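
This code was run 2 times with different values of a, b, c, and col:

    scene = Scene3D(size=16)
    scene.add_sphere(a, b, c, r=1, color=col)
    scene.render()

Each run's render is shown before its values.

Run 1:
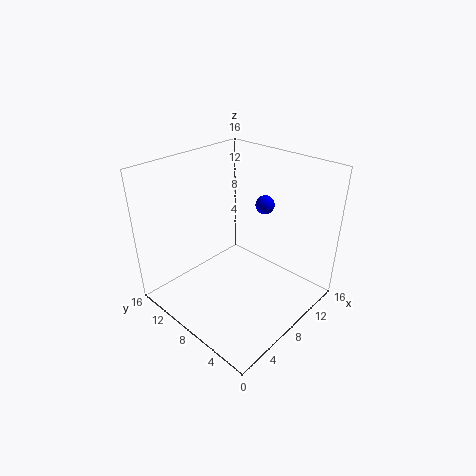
a = 10
b = 6
c = 12
col = 'blue'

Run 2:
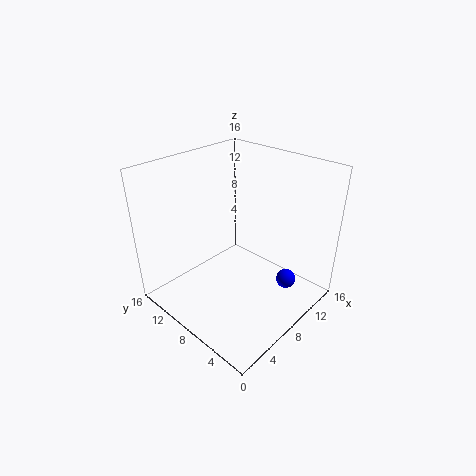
a = 9
b = 2
c = 5
col = 'blue'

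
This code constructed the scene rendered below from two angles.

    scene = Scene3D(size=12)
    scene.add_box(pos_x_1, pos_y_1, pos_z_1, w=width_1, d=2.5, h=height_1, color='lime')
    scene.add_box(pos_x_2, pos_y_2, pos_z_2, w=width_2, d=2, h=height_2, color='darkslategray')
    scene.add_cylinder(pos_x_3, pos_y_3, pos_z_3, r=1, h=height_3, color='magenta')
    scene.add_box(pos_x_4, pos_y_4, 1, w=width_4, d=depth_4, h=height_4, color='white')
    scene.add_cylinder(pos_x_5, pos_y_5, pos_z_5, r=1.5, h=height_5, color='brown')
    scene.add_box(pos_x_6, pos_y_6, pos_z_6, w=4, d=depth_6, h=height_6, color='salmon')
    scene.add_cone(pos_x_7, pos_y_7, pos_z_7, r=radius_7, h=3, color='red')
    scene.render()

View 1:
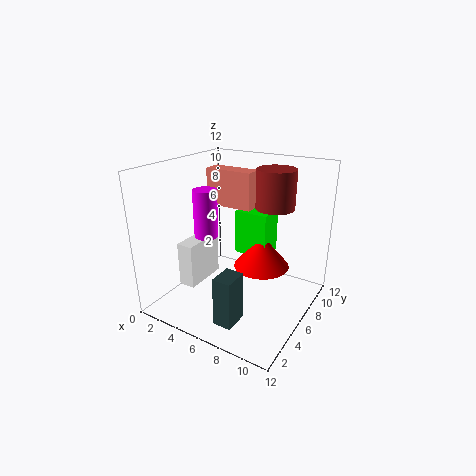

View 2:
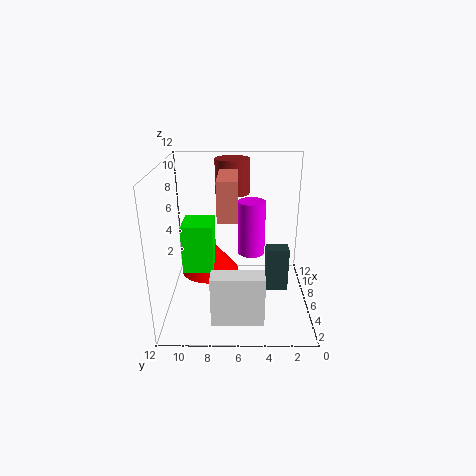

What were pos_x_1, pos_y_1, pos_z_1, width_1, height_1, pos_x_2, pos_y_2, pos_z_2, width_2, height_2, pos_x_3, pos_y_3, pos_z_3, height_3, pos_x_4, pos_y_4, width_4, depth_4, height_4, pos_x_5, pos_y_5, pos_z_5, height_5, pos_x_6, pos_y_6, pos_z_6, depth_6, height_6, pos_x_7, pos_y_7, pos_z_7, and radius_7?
pos_x_1 = 4.5
pos_y_1 = 8
pos_z_1 = 3.5
width_1 = 3
height_1 = 4
pos_x_2 = 6.5
pos_y_2 = 1.5
pos_z_2 = 0.5
width_2 = 1.5
height_2 = 4
pos_x_3 = 3.5
pos_y_3 = 5
pos_z_3 = 6
height_3 = 4
pos_x_4 = 1
pos_y_4 = 4
width_4 = 1.5
depth_4 = 4
height_4 = 4
pos_x_5 = 9
pos_y_5 = 6.5
pos_z_5 = 9
height_5 = 3
pos_x_6 = 3
pos_y_6 = 6
pos_z_6 = 8.5
depth_6 = 1.5
height_6 = 3
pos_x_7 = 7
pos_y_7 = 8.5
pos_z_7 = 2.5
radius_7 = 2.5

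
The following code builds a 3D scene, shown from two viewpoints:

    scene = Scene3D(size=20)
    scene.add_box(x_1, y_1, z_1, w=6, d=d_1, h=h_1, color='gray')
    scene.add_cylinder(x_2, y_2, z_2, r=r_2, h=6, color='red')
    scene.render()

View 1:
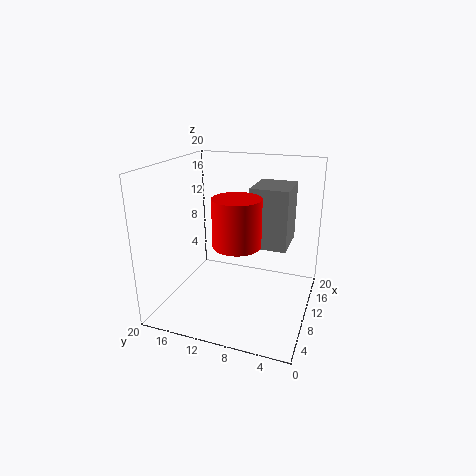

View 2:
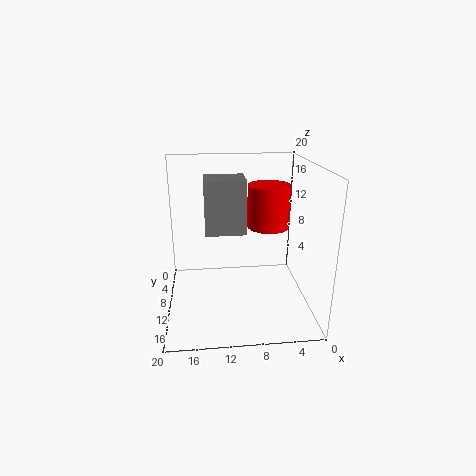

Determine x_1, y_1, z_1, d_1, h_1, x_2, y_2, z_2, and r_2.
x_1 = 8.5; y_1 = 3; z_1 = 9.5; d_1 = 5; h_1 = 8; x_2 = 5.5; y_2 = 8.5; z_2 = 11; r_2 = 3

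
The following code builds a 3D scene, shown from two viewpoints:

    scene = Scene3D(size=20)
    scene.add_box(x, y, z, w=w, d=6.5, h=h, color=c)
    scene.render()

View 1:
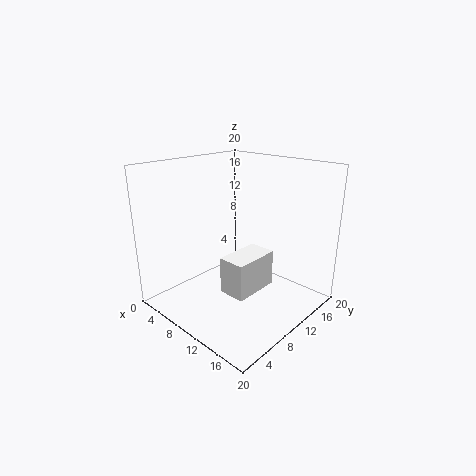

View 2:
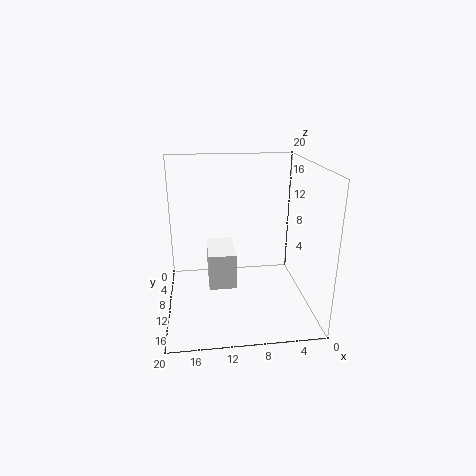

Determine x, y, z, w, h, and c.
x = 10.5, y = 6, z = 3.5, w = 3.75, h = 5, c = 'white'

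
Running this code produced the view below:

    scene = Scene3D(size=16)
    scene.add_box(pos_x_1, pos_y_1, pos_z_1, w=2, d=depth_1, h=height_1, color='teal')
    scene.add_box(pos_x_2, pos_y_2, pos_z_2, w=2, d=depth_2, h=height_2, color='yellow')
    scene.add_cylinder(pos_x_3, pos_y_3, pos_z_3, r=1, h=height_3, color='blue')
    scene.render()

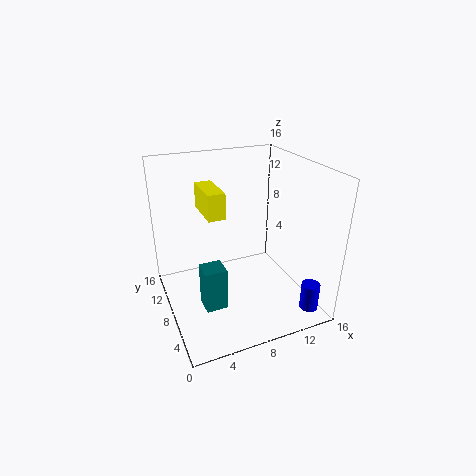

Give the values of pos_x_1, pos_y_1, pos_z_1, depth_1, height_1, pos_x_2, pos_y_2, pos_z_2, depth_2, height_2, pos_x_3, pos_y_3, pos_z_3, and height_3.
pos_x_1 = 2; pos_y_1 = 1; pos_z_1 = 5; depth_1 = 2; height_1 = 4; pos_x_2 = 5; pos_y_2 = 9; pos_z_2 = 10; depth_2 = 5; height_2 = 3; pos_x_3 = 14; pos_y_3 = 2; pos_z_3 = 1; height_3 = 3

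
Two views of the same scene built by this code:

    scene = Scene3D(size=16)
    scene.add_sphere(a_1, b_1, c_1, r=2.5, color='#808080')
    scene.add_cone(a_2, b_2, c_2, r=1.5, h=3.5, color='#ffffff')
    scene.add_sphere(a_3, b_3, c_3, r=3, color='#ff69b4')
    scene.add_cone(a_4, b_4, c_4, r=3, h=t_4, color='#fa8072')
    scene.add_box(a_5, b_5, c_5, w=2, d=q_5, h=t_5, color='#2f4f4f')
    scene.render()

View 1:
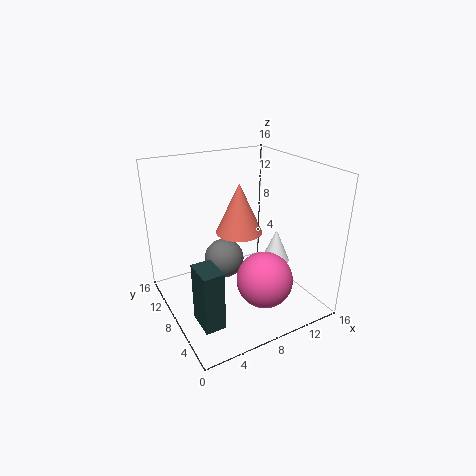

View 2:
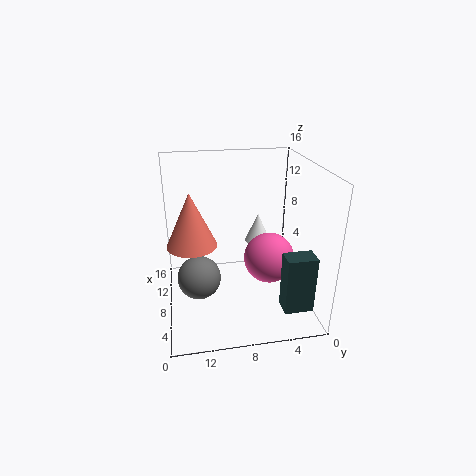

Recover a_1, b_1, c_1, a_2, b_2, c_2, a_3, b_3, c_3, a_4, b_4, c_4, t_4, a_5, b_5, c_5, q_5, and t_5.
a_1 = 8.5; b_1 = 12.5; c_1 = 3; a_2 = 11; b_2 = 5; c_2 = 6; a_3 = 9; b_3 = 4; c_3 = 4.5; a_4 = 11; b_4 = 13; c_4 = 6; t_4 = 6.5; a_5 = 1; b_5 = 1.5; c_5 = 2.5; q_5 = 3; t_5 = 6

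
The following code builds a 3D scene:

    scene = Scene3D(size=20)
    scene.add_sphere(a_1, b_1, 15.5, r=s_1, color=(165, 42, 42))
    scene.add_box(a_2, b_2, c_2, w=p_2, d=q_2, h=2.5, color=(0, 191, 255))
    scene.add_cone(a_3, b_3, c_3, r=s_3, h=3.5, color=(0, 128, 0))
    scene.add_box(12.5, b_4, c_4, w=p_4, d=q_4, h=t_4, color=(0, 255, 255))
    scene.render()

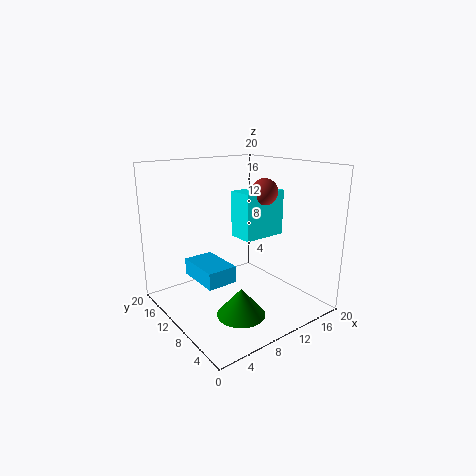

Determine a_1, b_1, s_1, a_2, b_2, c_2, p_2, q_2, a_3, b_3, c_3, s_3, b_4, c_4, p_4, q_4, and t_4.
a_1 = 16
b_1 = 11.5
s_1 = 2
a_2 = 5.5
b_2 = 10.5
c_2 = 3
p_2 = 4.5
q_2 = 7
a_3 = 6
b_3 = 4
c_3 = 2.5
s_3 = 3
b_4 = 11
c_4 = 8.5
p_4 = 7
q_4 = 4
t_4 = 7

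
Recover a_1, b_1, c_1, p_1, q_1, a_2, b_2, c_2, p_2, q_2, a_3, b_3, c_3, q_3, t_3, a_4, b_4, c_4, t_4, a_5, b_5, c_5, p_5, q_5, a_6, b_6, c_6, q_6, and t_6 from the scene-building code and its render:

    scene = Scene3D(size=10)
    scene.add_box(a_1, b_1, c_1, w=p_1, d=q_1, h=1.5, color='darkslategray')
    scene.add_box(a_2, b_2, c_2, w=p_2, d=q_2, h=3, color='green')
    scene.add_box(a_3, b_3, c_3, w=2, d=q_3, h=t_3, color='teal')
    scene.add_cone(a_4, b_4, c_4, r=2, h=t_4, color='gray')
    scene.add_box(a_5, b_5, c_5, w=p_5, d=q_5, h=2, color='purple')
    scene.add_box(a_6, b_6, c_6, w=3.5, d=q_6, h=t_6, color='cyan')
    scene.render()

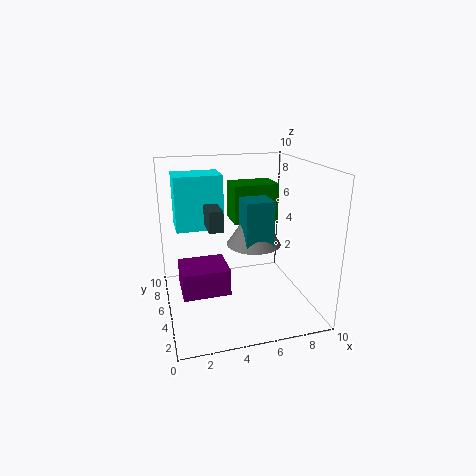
a_1 = 3, b_1 = 5, c_1 = 5.5, p_1 = 1, q_1 = 2.5, a_2 = 5.5, b_2 = 7.5, c_2 = 5, p_2 = 3.5, q_2 = 2.5, a_3 = 5.5, b_3 = 4.5, c_3 = 4, q_3 = 2, t_3 = 3.5, a_4 = 6.5, b_4 = 6, c_4 = 4, t_4 = 3, a_5 = 1, b_5 = 5, c_5 = 0.5, p_5 = 3.5, q_5 = 3, a_6 = 1, b_6 = 7, c_6 = 5, q_6 = 2.5, t_6 = 4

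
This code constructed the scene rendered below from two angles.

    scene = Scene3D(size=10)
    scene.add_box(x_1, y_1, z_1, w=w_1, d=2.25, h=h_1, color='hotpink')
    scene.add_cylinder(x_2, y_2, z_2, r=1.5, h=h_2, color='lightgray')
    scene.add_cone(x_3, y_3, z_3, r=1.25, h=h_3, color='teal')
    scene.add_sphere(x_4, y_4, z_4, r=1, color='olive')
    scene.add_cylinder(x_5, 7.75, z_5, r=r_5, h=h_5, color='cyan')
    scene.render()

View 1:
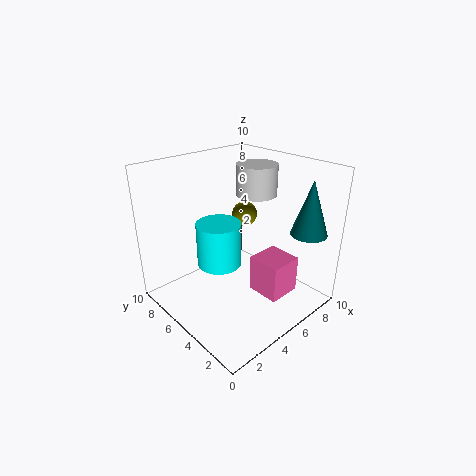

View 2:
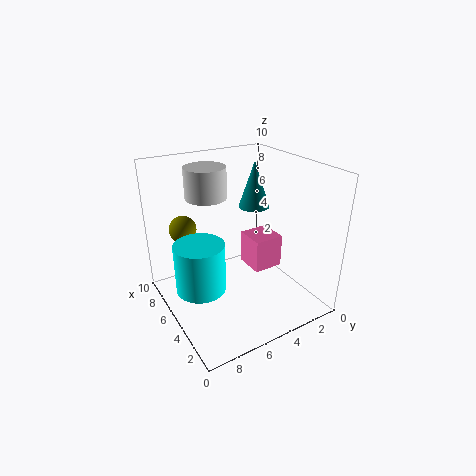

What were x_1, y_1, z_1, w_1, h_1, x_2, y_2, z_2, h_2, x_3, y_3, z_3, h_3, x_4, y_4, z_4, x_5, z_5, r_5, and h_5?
x_1 = 4.75; y_1 = 1.25; z_1 = 1.75; w_1 = 2.25; h_1 = 2.5; x_2 = 7.75; y_2 = 6; z_2 = 7.25; h_2 = 2.25; x_3 = 8.25; y_3 = 1.5; z_3 = 5.5; h_3 = 3.75; x_4 = 8.25; y_4 = 7.75; z_4 = 5; x_5 = 5.5; z_5 = 1.5; r_5 = 1.75; h_5 = 3.5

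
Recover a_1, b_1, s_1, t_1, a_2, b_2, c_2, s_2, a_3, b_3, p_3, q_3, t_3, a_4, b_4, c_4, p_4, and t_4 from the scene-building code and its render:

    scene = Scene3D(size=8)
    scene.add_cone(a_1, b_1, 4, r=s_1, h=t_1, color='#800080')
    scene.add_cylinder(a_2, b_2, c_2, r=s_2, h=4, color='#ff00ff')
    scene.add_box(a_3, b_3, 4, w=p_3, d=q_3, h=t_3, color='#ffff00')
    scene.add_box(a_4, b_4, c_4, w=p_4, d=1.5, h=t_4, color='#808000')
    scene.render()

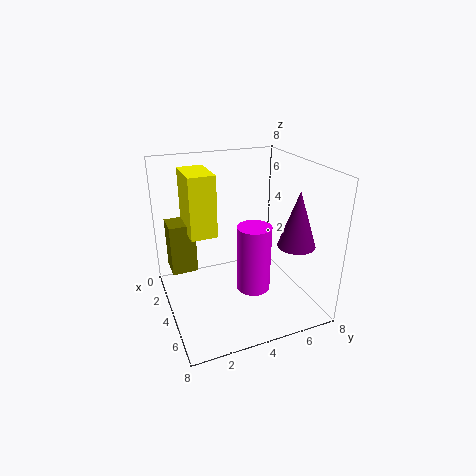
a_1 = 6; b_1 = 6.5; s_1 = 1; t_1 = 3; a_2 = 4; b_2 = 5; c_2 = 0.5; s_2 = 1; a_3 = 1; b_3 = 1.5; p_3 = 2.5; q_3 = 1.5; t_3 = 3.5; a_4 = 1; b_4 = 0.5; c_4 = 1.5; p_4 = 1.5; t_4 = 3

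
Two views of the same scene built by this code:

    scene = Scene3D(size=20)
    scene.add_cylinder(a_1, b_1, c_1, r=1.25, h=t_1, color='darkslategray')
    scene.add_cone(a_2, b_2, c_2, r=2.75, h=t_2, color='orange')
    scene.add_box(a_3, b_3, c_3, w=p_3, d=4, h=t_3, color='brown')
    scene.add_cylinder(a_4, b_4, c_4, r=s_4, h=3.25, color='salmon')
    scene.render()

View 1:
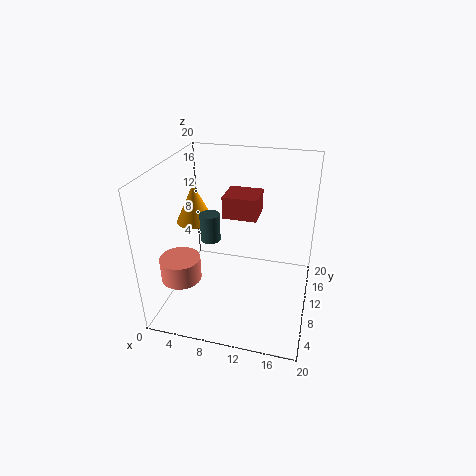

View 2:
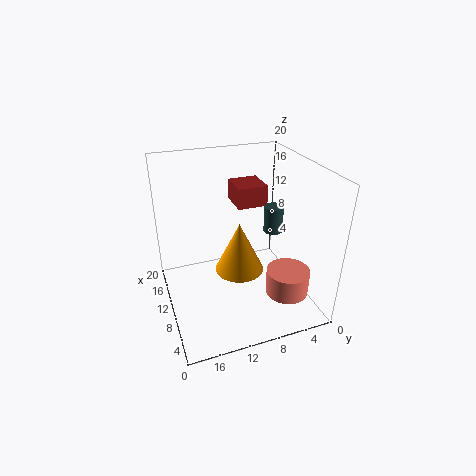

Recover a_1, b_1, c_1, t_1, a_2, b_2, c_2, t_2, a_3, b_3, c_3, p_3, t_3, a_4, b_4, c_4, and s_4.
a_1 = 7.5
b_1 = 6
c_1 = 11.75
t_1 = 3.5
a_2 = 2.75
b_2 = 12.5
c_2 = 10.5
t_2 = 5.75
a_3 = 9
b_3 = 6.25
c_3 = 14.75
p_3 = 4.25
t_3 = 2.75
a_4 = 3
b_4 = 5.75
c_4 = 5
s_4 = 2.75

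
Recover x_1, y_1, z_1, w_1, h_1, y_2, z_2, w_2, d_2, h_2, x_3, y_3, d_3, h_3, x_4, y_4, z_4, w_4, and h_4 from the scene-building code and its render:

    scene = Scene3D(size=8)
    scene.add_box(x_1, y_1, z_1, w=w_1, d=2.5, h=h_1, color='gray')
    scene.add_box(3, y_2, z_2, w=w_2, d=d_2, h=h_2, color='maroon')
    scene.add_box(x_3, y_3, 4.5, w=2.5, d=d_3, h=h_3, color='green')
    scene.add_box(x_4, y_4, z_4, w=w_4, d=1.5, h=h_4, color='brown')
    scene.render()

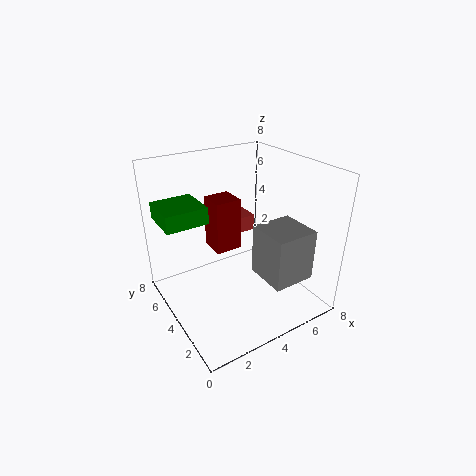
x_1 = 5, y_1 = 1.5, z_1 = 1.5, w_1 = 2.5, h_1 = 3, y_2 = 4.5, z_2 = 3, w_2 = 1.5, d_2 = 1.5, h_2 = 3, x_3 = 0.5, y_3 = 5.5, d_3 = 2.5, h_3 = 1, x_4 = 5.5, y_4 = 6, z_4 = 3, w_4 = 1, h_4 = 1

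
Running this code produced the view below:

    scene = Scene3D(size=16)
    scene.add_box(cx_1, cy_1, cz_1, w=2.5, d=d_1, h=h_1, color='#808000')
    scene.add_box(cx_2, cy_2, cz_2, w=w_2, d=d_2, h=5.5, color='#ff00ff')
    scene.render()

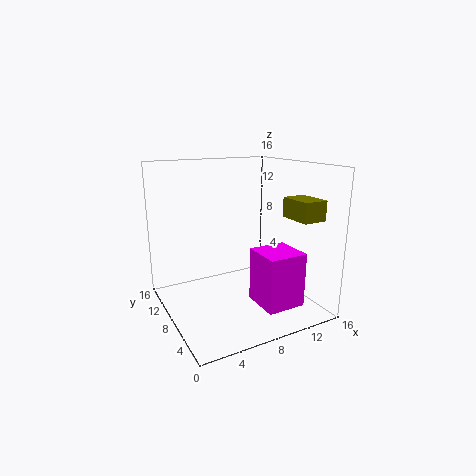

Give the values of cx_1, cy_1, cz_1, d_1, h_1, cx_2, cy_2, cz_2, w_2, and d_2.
cx_1 = 11
cy_1 = 0.5
cz_1 = 11
d_1 = 3.5
h_1 = 2
cx_2 = 7.5
cy_2 = 0.5
cz_2 = 2.5
w_2 = 4
d_2 = 4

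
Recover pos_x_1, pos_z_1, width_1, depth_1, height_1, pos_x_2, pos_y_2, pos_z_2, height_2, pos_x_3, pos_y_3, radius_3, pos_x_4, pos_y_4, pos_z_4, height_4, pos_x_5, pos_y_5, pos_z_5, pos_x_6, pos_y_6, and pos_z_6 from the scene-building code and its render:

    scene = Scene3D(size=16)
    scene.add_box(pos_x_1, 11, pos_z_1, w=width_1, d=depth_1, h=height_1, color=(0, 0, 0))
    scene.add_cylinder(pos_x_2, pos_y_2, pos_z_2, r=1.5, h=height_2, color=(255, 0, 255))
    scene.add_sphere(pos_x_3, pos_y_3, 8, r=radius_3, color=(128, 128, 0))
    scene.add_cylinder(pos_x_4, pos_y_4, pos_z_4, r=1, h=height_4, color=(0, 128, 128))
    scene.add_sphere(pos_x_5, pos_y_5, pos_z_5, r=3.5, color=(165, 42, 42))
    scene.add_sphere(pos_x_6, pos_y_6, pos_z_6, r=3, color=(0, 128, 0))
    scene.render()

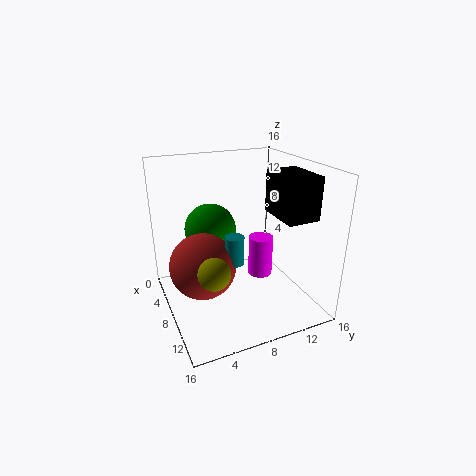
pos_x_1 = 8.5
pos_z_1 = 11
width_1 = 5
depth_1 = 3.5
height_1 = 4.5
pos_x_2 = 6
pos_y_2 = 12
pos_z_2 = 1.5
height_2 = 5
pos_x_3 = 14
pos_y_3 = 3
radius_3 = 1.5
pos_x_4 = 10.5
pos_y_4 = 6.5
pos_z_4 = 6.5
height_4 = 3
pos_x_5 = 9
pos_y_5 = 3.5
pos_z_5 = 6
pos_x_6 = 4.5
pos_y_6 = 6
pos_z_6 = 8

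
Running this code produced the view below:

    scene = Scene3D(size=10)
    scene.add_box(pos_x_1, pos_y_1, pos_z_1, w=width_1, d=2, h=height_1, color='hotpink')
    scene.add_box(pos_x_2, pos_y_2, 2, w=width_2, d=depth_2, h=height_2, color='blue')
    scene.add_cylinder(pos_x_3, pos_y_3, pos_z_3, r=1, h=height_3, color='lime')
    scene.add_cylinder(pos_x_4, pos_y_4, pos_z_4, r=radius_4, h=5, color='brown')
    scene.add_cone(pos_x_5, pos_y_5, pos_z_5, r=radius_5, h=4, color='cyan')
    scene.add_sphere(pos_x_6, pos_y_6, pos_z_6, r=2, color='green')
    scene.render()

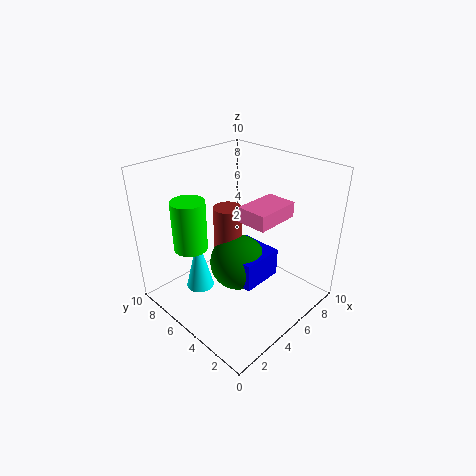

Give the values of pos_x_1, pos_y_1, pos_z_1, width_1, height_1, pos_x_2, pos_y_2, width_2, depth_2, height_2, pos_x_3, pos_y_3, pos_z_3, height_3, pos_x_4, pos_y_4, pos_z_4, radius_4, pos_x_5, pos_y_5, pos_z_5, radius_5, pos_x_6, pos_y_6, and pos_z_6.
pos_x_1 = 4, pos_y_1 = 2, pos_z_1 = 7, width_1 = 3, height_1 = 1, pos_x_2 = 4, pos_y_2 = 3, width_2 = 3, depth_2 = 3, height_2 = 2, pos_x_3 = 1, pos_y_3 = 5, pos_z_3 = 6, height_3 = 3, pos_x_4 = 5, pos_y_4 = 6, pos_z_4 = 2, radius_4 = 1, pos_x_5 = 3, pos_y_5 = 7, pos_z_5 = 1, radius_5 = 1, pos_x_6 = 5, pos_y_6 = 5, pos_z_6 = 3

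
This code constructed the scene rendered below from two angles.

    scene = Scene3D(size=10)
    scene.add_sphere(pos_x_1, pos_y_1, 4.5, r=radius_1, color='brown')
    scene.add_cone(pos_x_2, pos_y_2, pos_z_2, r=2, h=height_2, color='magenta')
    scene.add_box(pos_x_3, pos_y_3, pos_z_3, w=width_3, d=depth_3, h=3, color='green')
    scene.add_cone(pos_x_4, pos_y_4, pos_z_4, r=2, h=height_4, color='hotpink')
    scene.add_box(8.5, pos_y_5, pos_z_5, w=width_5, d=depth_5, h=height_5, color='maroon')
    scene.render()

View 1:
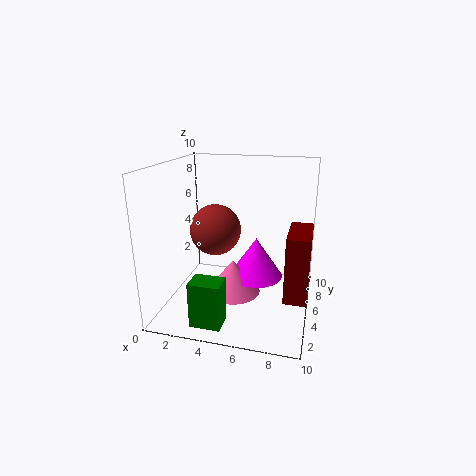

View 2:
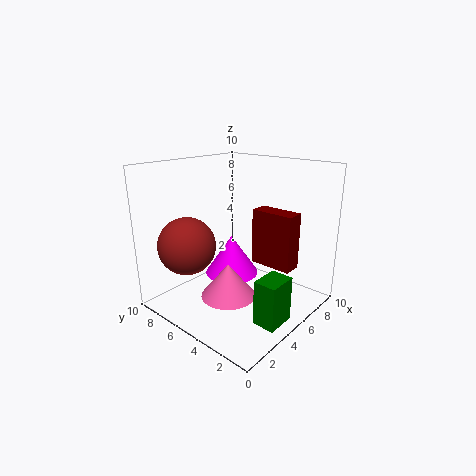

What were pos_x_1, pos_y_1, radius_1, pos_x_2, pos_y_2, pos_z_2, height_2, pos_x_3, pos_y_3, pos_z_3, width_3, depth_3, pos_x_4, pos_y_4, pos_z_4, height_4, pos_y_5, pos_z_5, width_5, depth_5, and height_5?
pos_x_1 = 2.5
pos_y_1 = 7.5
radius_1 = 2
pos_x_2 = 6
pos_y_2 = 6.5
pos_z_2 = 1.5
height_2 = 3
pos_x_3 = 3
pos_y_3 = 0.5
pos_z_3 = 0.5
width_3 = 2
depth_3 = 1.5
pos_x_4 = 4.5
pos_y_4 = 5.5
pos_z_4 = 0.5
height_4 = 2.5
pos_y_5 = 3
pos_z_5 = 1.5
width_5 = 1.5
depth_5 = 3.5
height_5 = 4.5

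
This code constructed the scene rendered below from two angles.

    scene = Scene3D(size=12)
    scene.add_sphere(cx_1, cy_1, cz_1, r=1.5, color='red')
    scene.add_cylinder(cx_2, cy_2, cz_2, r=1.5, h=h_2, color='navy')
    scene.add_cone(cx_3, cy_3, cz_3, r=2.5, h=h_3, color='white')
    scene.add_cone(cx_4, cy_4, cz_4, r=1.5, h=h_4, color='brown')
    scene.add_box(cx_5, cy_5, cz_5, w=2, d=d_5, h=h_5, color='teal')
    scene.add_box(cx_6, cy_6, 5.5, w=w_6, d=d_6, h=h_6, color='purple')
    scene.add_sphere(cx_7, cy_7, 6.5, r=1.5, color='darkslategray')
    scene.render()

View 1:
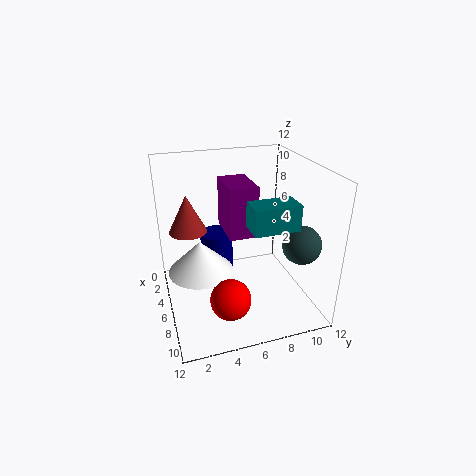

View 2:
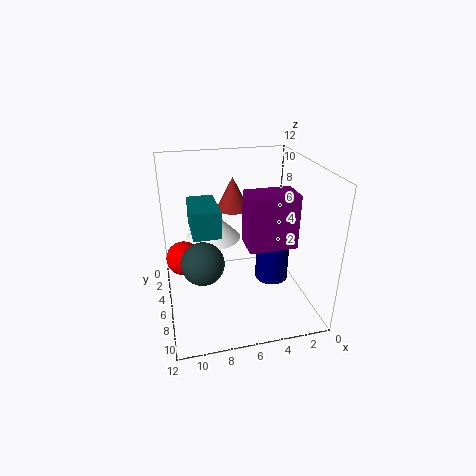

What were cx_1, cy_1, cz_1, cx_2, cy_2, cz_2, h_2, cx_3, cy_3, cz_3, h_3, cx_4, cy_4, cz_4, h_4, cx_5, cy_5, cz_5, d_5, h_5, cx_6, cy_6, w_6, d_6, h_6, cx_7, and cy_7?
cx_1 = 10.5; cy_1 = 4; cz_1 = 3.5; cx_2 = 2.5; cy_2 = 5; cz_2 = 1; h_2 = 4; cx_3 = 7.5; cy_3 = 2.5; cz_3 = 4.5; h_3 = 2.5; cx_4 = 5.5; cy_4 = 2; cz_4 = 7; h_4 = 3; cx_5 = 8; cy_5 = 6; cz_5 = 8; d_5 = 3.5; h_5 = 2; cx_6 = 1.5; cy_6 = 5.5; w_6 = 4; d_6 = 2.5; h_6 = 4.5; cx_7 = 9.5; cy_7 = 10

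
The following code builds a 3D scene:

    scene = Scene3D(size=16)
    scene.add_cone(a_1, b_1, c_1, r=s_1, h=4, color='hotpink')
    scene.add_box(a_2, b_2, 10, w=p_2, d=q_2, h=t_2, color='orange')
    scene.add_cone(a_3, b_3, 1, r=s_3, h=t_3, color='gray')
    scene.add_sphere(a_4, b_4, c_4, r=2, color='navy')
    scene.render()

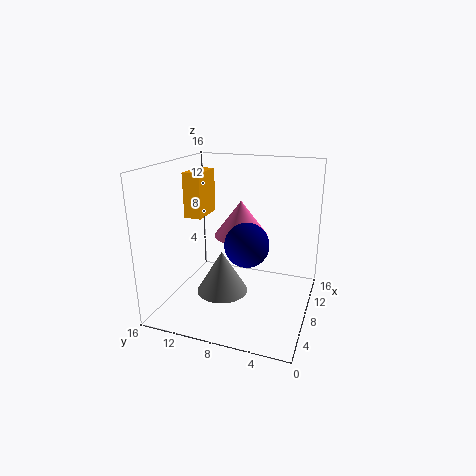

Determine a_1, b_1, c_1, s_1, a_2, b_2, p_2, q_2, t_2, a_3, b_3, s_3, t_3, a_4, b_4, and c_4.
a_1 = 9
b_1 = 8
c_1 = 8
s_1 = 3
a_2 = 7
b_2 = 12
p_2 = 4
q_2 = 2
t_2 = 5
a_3 = 8
b_3 = 10
s_3 = 3
t_3 = 5
a_4 = 2
b_4 = 5
c_4 = 10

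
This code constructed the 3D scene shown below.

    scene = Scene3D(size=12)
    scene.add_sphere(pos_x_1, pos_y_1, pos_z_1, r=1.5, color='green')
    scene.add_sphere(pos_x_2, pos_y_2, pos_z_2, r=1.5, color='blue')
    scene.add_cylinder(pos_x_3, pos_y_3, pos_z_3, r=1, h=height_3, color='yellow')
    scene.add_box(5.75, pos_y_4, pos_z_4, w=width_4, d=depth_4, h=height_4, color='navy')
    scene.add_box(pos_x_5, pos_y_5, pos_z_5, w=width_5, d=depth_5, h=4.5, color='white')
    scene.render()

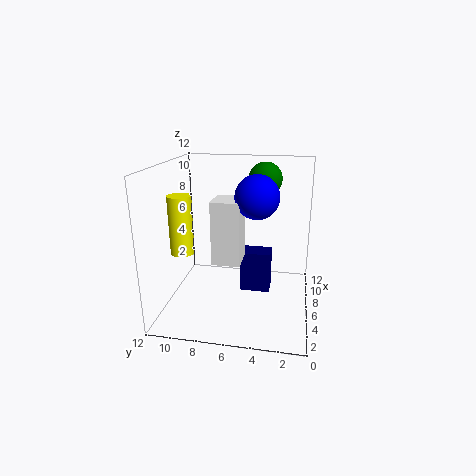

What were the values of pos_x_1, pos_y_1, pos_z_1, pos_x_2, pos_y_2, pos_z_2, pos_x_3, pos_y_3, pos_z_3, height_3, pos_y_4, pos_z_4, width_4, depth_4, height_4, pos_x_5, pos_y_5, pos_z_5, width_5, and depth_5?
pos_x_1 = 9.75
pos_y_1 = 4.25
pos_z_1 = 10.25
pos_x_2 = 2.25
pos_y_2 = 4
pos_z_2 = 10.5
pos_x_3 = 5.5
pos_y_3 = 10.75
pos_z_3 = 4.5
height_3 = 5
pos_y_4 = 3.25
pos_z_4 = 1.25
width_4 = 1.75
depth_4 = 2.5
height_4 = 3.5
pos_x_5 = 1.25
pos_y_5 = 5
pos_z_5 = 5.75
width_5 = 2.25
depth_5 = 2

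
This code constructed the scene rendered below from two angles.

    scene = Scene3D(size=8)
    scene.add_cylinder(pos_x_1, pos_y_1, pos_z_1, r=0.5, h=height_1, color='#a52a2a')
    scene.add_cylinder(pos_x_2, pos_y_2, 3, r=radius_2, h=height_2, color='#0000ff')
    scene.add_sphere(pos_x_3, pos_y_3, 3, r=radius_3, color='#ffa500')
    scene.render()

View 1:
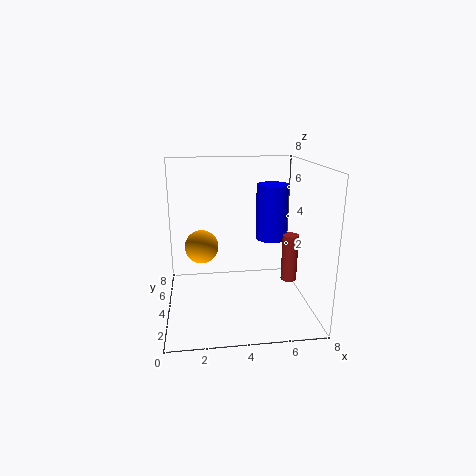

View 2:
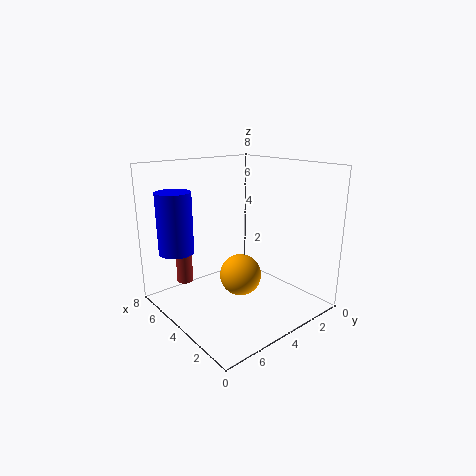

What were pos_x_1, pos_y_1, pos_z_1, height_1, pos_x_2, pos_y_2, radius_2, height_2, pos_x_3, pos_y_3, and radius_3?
pos_x_1 = 7.5; pos_y_1 = 5.5; pos_z_1 = 0.5; height_1 = 3; pos_x_2 = 6.5; pos_y_2 = 6.5; radius_2 = 1; height_2 = 3.5; pos_x_3 = 2; pos_y_3 = 5.5; radius_3 = 1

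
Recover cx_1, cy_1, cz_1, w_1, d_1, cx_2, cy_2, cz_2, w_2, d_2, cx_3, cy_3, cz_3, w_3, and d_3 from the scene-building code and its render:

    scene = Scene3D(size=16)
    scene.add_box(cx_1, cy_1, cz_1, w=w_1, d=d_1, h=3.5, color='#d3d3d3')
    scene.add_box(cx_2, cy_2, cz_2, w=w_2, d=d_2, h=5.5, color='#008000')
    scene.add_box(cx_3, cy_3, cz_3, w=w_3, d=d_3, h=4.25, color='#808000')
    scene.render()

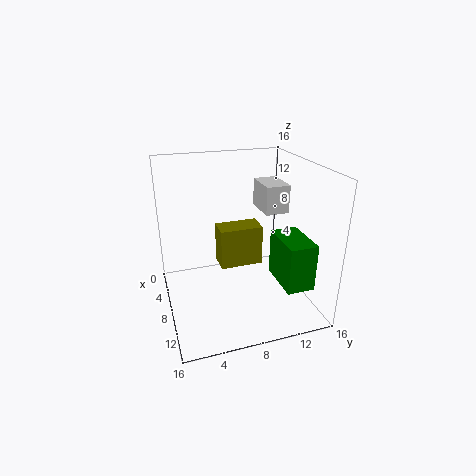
cx_1 = 0.75, cy_1 = 12.5, cz_1 = 9, w_1 = 4.5, d_1 = 3, cx_2 = 6.75, cy_2 = 12.5, cz_2 = 2.25, w_2 = 5.5, d_2 = 3.25, cx_3 = 7.75, cy_3 = 5.5, cz_3 = 5.75, w_3 = 2.5, d_3 = 4.5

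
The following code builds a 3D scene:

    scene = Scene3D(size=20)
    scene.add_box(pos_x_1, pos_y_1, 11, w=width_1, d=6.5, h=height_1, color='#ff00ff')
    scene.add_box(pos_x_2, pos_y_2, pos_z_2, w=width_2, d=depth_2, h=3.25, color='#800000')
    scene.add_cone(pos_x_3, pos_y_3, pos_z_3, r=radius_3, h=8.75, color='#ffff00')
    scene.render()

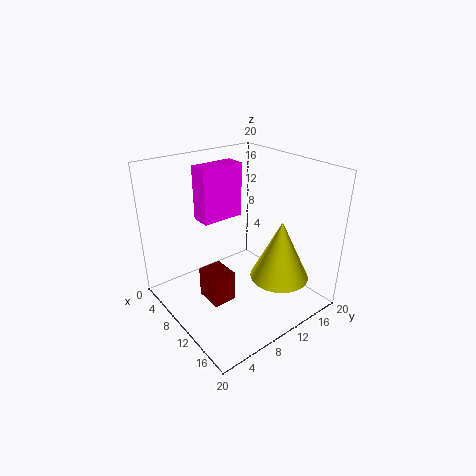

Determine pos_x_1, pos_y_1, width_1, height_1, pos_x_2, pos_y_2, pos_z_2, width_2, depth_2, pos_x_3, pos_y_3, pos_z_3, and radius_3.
pos_x_1 = 2.75
pos_y_1 = 7.5
width_1 = 3
height_1 = 8
pos_x_2 = 15.75
pos_y_2 = 0.25
pos_z_2 = 8.75
width_2 = 3
depth_2 = 2.5
pos_x_3 = 13.5
pos_y_3 = 15
pos_z_3 = 3.5
radius_3 = 4.25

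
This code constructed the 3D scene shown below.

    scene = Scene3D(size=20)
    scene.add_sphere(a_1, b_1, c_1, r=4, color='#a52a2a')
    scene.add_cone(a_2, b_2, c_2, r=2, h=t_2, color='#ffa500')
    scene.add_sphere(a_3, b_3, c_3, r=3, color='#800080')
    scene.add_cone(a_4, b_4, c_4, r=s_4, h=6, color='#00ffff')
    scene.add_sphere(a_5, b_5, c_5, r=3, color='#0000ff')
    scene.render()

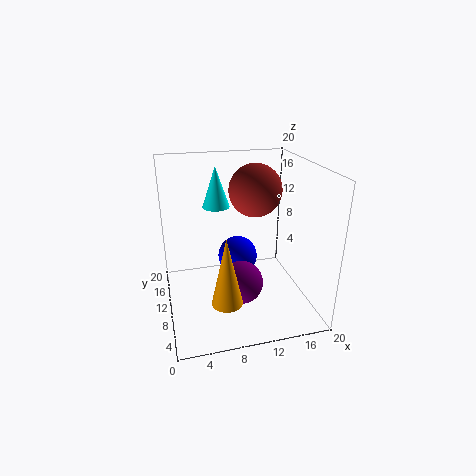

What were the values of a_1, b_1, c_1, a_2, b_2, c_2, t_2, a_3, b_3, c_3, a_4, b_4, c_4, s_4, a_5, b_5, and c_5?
a_1 = 14; b_1 = 15; c_1 = 15; a_2 = 7; b_2 = 4; c_2 = 4; t_2 = 9; a_3 = 10; b_3 = 8; c_3 = 4; a_4 = 8; b_4 = 15; c_4 = 13; s_4 = 2; a_5 = 11; b_5 = 14; c_5 = 5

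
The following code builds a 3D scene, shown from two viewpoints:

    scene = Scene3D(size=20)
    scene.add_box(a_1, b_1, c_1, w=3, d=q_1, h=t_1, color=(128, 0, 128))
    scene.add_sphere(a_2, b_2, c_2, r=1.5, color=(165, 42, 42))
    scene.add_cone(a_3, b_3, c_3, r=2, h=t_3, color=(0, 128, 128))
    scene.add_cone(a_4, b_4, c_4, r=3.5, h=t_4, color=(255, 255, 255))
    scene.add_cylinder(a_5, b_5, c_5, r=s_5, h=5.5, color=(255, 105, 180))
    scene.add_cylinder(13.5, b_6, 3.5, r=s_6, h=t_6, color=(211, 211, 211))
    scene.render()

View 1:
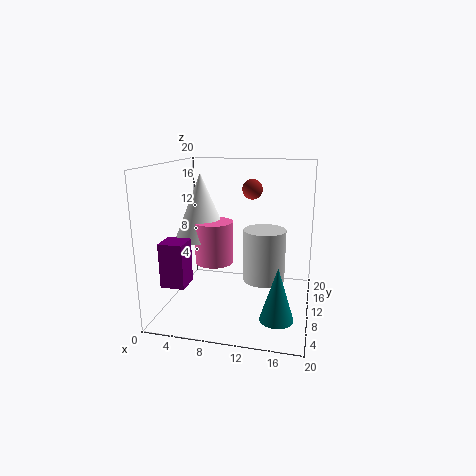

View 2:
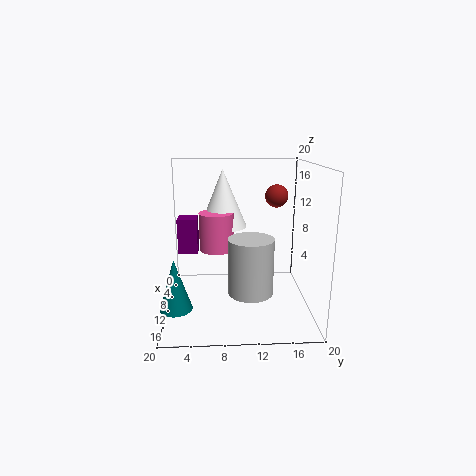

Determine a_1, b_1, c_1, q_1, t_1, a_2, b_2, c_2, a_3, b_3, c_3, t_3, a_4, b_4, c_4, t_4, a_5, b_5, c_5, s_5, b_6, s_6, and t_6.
a_1 = 2.5; b_1 = 1; c_1 = 6; q_1 = 3; t_1 = 5.5; a_2 = 11; b_2 = 15; c_2 = 16; a_3 = 16.5; b_3 = 2; c_3 = 3; t_3 = 6.5; a_4 = 5.5; b_4 = 8; c_4 = 10.5; t_4 = 8.5; a_5 = 7.5; b_5 = 7; c_5 = 7.5; s_5 = 2.5; b_6 = 11.5; s_6 = 3; t_6 = 7.5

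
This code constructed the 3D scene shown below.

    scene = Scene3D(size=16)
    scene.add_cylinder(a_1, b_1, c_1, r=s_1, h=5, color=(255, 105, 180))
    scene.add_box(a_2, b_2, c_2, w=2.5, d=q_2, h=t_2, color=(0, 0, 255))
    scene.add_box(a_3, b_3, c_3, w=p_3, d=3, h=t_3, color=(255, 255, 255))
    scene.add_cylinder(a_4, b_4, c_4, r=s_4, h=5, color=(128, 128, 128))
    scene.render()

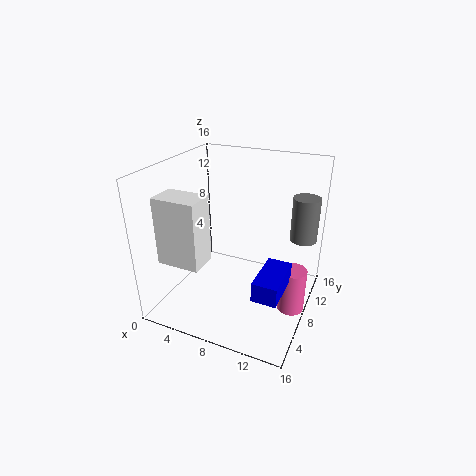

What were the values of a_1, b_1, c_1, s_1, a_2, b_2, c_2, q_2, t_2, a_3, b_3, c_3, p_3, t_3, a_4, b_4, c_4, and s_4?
a_1 = 14.5; b_1 = 8; c_1 = 0.5; s_1 = 1.5; a_2 = 12; b_2 = 2; c_2 = 5; q_2 = 5; t_2 = 2; a_3 = 2; b_3 = 1.5; c_3 = 7; p_3 = 4.5; t_3 = 7; a_4 = 14.5; b_4 = 11.5; c_4 = 7.5; s_4 = 1.5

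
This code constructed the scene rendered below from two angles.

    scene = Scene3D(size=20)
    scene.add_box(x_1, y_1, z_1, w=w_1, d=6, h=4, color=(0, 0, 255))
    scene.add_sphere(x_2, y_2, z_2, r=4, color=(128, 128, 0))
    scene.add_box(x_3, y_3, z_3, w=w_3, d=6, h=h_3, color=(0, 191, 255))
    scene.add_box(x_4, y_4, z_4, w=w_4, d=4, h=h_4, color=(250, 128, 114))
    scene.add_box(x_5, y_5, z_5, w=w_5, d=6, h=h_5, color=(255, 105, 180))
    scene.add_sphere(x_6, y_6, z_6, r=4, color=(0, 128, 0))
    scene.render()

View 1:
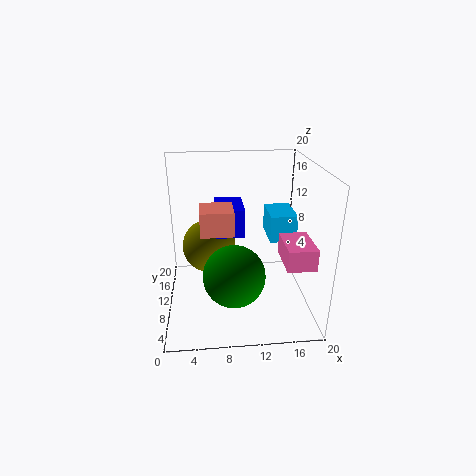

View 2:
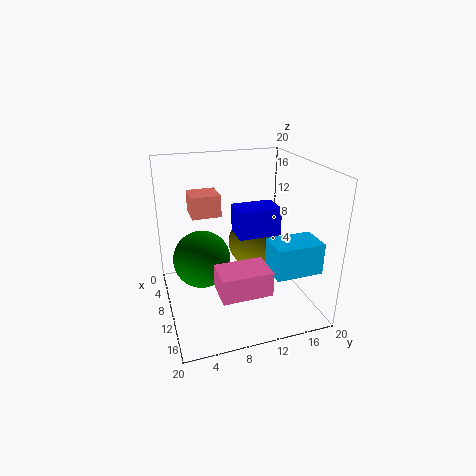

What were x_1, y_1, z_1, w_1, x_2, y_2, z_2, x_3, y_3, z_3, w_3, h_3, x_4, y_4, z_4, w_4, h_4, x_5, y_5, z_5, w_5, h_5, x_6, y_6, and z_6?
x_1 = 7, y_1 = 10, z_1 = 10, w_1 = 4, x_2 = 6, y_2 = 14, z_2 = 7, x_3 = 15, y_3 = 12, z_3 = 8, w_3 = 4, h_3 = 4, x_4 = 5, y_4 = 4, z_4 = 13, w_4 = 4, h_4 = 3, x_5 = 16, y_5 = 5, z_5 = 7, w_5 = 4, h_5 = 3, x_6 = 9, y_6 = 5, z_6 = 7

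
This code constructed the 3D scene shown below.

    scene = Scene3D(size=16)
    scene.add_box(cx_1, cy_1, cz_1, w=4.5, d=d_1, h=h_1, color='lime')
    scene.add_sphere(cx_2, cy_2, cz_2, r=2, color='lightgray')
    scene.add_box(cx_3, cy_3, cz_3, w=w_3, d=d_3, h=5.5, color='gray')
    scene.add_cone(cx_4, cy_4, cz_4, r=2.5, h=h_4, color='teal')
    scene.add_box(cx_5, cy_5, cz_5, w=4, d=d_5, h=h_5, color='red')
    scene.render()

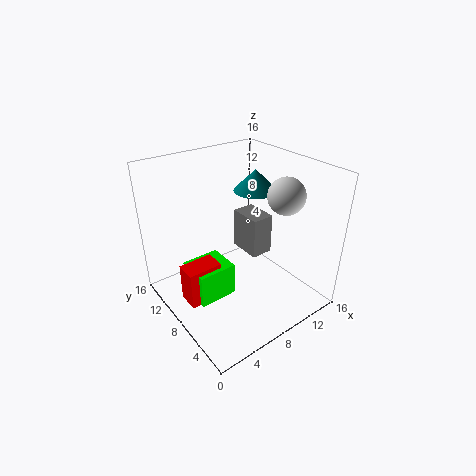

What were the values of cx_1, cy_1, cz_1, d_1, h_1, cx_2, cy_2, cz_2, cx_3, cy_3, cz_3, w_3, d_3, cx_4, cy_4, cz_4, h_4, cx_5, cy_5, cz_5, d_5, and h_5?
cx_1 = 3
cy_1 = 8
cz_1 = 0.5
d_1 = 4
h_1 = 4
cx_2 = 12
cy_2 = 5
cz_2 = 13
cx_3 = 13
cy_3 = 11
cz_3 = 1.5
w_3 = 3
d_3 = 4.5
cx_4 = 12
cy_4 = 10
cz_4 = 12
h_4 = 2.5
cx_5 = 2
cy_5 = 8.5
cz_5 = 0.5
d_5 = 2.5
h_5 = 4.5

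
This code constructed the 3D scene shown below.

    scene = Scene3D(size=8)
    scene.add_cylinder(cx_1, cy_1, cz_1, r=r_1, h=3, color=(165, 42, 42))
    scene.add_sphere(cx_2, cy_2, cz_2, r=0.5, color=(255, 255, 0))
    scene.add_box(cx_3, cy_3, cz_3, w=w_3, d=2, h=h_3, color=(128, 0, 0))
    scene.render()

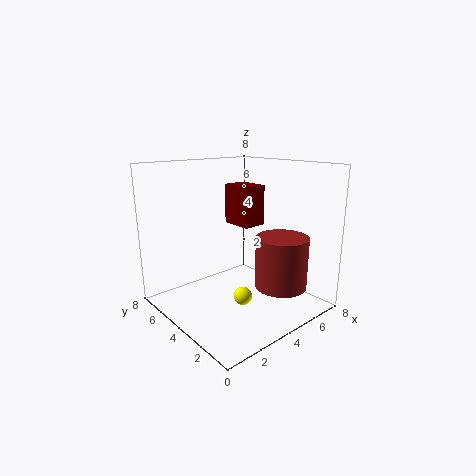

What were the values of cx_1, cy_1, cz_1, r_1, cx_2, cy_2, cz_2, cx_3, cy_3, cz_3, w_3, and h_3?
cx_1 = 6; cy_1 = 2.5; cz_1 = 1; r_1 = 1.5; cx_2 = 3.5; cy_2 = 3; cz_2 = 1; cx_3 = 5.5; cy_3 = 5; cz_3 = 4; w_3 = 1.5; h_3 = 2.5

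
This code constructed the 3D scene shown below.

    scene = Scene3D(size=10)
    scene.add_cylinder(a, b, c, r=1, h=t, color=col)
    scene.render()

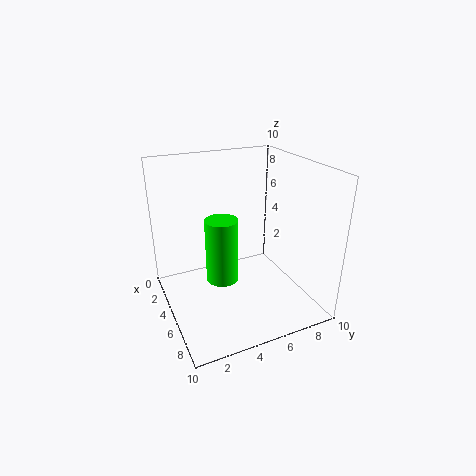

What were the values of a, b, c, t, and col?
a = 7
b = 3
c = 3.5
t = 4
col = 'lime'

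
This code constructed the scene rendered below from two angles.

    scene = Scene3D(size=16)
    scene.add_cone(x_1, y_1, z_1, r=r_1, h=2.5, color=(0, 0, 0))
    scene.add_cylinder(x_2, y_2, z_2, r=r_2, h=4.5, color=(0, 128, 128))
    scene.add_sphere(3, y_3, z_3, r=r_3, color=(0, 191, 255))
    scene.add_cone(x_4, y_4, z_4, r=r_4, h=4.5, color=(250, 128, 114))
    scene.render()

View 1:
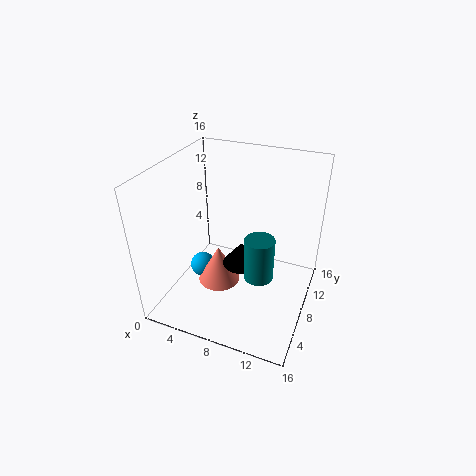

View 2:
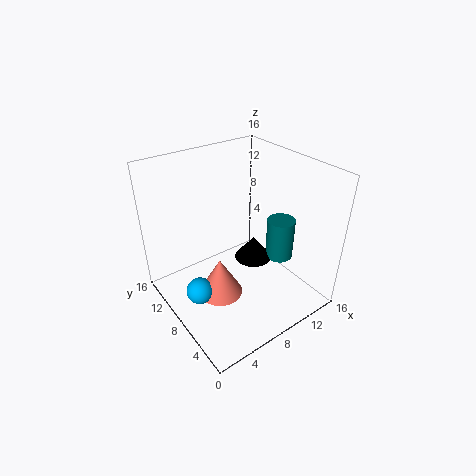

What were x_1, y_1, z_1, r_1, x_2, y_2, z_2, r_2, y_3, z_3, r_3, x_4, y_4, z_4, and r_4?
x_1 = 9
y_1 = 6.5
z_1 = 6
r_1 = 2
x_2 = 11.5
y_2 = 5
z_2 = 6
r_2 = 1.5
y_3 = 8.5
z_3 = 2.5
r_3 = 1.5
x_4 = 5.5
y_4 = 8
z_4 = 1.5
r_4 = 2.5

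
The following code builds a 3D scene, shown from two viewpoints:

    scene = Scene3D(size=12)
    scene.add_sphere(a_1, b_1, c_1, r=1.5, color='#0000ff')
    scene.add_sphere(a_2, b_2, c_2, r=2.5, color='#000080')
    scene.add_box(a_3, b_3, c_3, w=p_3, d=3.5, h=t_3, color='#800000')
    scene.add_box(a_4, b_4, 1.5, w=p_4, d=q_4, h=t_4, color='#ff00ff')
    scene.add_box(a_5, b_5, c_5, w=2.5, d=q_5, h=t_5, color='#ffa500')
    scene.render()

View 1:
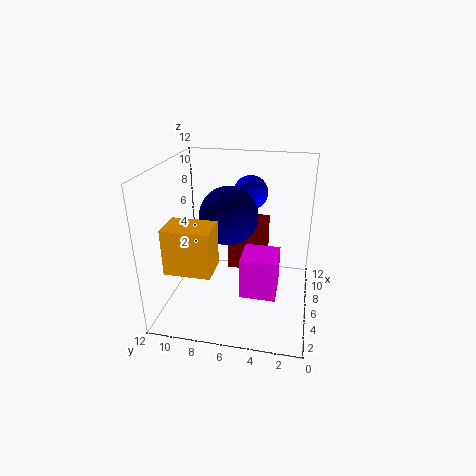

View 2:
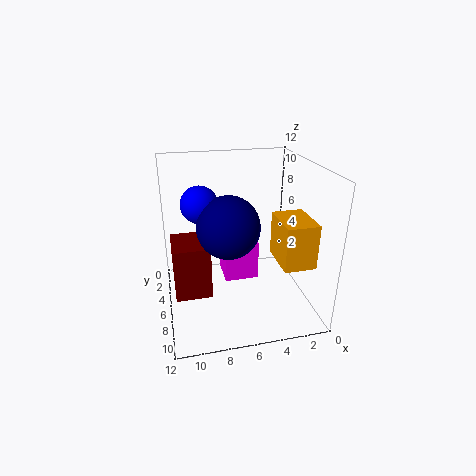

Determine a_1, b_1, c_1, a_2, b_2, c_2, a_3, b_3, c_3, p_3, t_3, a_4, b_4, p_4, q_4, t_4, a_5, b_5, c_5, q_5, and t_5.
a_1 = 9
b_1 = 5.5
c_1 = 9
a_2 = 7
b_2 = 7
c_2 = 7.5
a_3 = 8.5
b_3 = 4
c_3 = 1.5
p_3 = 3
t_3 = 4.5
a_4 = 4
b_4 = 2.5
p_4 = 3
q_4 = 3
t_4 = 3.5
a_5 = 1
b_5 = 7
c_5 = 5
q_5 = 3.5
t_5 = 3.5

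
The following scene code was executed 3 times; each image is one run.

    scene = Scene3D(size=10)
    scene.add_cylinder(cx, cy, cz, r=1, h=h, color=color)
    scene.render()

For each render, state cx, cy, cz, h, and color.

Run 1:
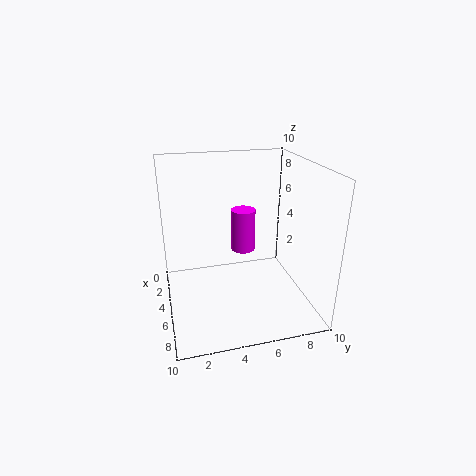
cx = 1; cy = 6.5; cz = 2; h = 3.5; color = 'magenta'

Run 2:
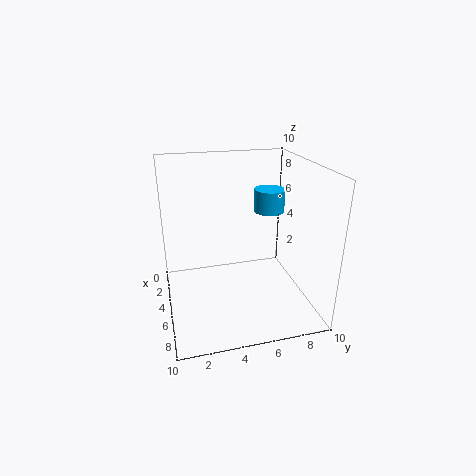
cx = 5.5; cy = 7; cz = 7; h = 1.5; color = 'deepskyblue'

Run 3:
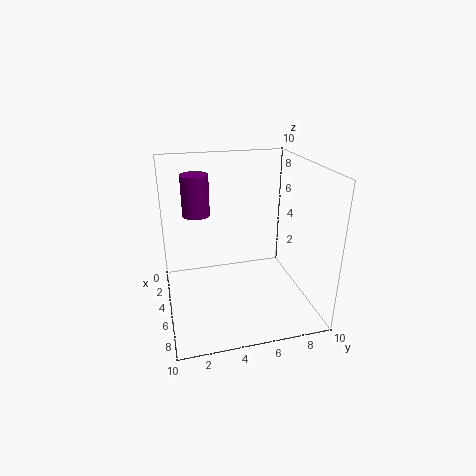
cx = 2.5; cy = 2.5; cz = 6; h = 3; color = 'purple'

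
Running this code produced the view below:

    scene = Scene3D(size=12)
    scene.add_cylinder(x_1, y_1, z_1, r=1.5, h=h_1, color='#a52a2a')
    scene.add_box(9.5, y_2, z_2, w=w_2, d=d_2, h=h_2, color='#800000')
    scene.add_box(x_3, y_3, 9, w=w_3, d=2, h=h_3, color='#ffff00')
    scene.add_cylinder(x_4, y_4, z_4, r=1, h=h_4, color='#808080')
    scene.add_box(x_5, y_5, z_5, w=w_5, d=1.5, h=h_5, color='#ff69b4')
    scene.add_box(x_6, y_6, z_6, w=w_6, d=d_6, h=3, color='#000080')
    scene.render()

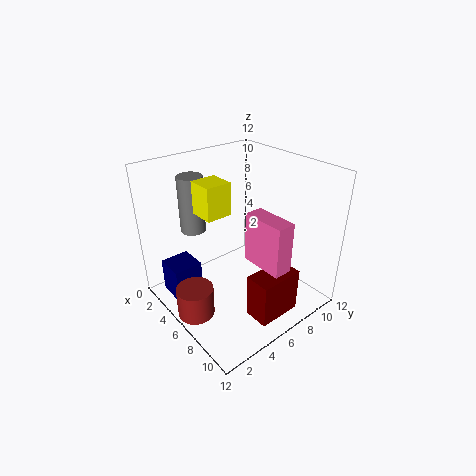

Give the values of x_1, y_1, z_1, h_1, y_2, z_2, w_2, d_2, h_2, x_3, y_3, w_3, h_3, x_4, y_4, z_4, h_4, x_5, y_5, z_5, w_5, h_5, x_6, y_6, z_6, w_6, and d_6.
x_1 = 6
y_1 = 1.5
z_1 = 0.5
h_1 = 2.5
y_2 = 4
z_2 = 1.5
w_2 = 2
d_2 = 3.5
h_2 = 3.5
x_3 = 5
y_3 = 2.5
w_3 = 2
h_3 = 2.5
x_4 = 4
y_4 = 3
z_4 = 7
h_4 = 4.5
x_5 = 7.5
y_5 = 5.5
z_5 = 5
w_5 = 3.5
h_5 = 4
x_6 = 1.5
y_6 = 1
z_6 = 0.5
w_6 = 2.5
d_6 = 2.5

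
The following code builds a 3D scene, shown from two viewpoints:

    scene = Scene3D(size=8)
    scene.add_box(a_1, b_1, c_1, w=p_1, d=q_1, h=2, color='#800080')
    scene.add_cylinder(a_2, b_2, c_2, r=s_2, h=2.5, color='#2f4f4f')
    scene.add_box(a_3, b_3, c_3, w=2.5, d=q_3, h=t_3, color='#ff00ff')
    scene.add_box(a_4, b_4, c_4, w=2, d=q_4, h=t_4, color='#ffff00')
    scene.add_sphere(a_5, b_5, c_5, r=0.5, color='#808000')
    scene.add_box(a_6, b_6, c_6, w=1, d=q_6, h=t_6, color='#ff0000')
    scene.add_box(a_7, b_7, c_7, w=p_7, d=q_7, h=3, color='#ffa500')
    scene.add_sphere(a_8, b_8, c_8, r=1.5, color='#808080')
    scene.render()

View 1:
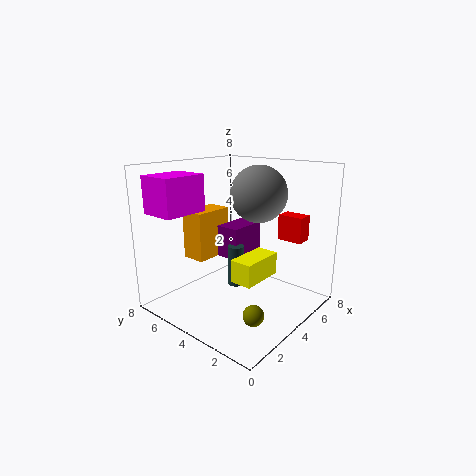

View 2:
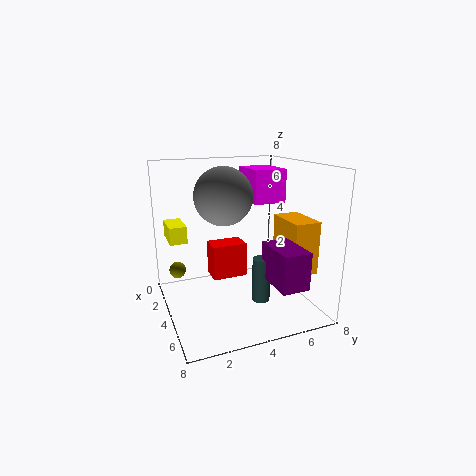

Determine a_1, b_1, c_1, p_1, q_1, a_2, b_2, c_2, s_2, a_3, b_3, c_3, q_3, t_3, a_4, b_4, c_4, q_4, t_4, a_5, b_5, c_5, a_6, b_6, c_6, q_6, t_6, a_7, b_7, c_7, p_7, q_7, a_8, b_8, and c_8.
a_1 = 5
b_1 = 5
c_1 = 2
p_1 = 2.5
q_1 = 1.5
a_2 = 5
b_2 = 5
c_2 = 0.5
s_2 = 0.5
a_3 = 0.5
b_3 = 5.5
c_3 = 5.5
q_3 = 2
t_3 = 2
a_4 = 0.5
b_4 = 0.5
c_4 = 3.5
q_4 = 1
t_4 = 1
a_5 = 1.5
b_5 = 1
c_5 = 1.5
a_6 = 6.5
b_6 = 1.5
c_6 = 3.5
q_6 = 1.5
t_6 = 1.5
a_7 = 3.5
b_7 = 6.5
c_7 = 2
p_7 = 2.5
q_7 = 1.5
a_8 = 4.5
b_8 = 3
c_8 = 6.5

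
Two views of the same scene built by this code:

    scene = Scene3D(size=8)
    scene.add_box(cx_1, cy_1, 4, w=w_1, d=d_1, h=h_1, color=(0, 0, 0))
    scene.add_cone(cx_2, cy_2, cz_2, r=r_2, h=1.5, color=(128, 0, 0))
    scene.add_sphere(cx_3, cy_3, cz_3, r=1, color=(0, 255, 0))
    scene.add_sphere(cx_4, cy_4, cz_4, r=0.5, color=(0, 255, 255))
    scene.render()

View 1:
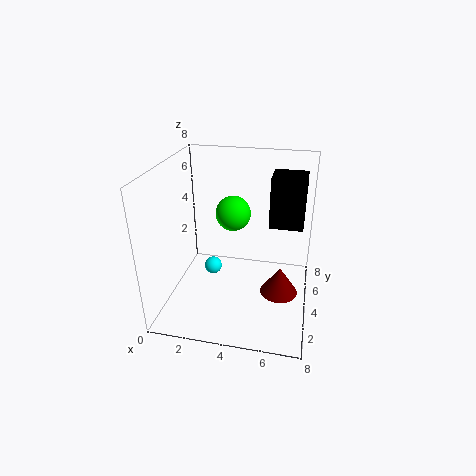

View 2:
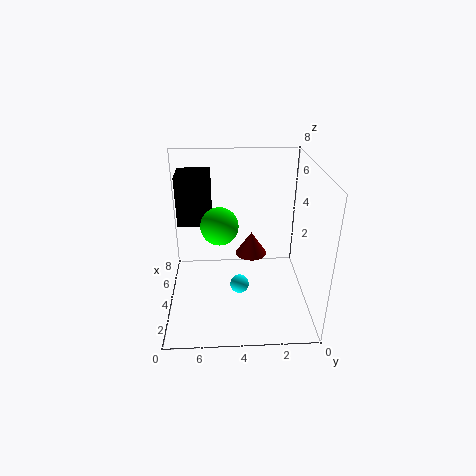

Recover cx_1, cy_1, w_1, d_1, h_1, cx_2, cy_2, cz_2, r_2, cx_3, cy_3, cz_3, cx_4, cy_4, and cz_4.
cx_1 = 5.5
cy_1 = 5.5
w_1 = 2
d_1 = 2
h_1 = 3
cx_2 = 6.5
cy_2 = 3
cz_2 = 1.5
r_2 = 1
cx_3 = 3.5
cy_3 = 5
cz_3 = 5
cx_4 = 2.5
cy_4 = 4
cz_4 = 2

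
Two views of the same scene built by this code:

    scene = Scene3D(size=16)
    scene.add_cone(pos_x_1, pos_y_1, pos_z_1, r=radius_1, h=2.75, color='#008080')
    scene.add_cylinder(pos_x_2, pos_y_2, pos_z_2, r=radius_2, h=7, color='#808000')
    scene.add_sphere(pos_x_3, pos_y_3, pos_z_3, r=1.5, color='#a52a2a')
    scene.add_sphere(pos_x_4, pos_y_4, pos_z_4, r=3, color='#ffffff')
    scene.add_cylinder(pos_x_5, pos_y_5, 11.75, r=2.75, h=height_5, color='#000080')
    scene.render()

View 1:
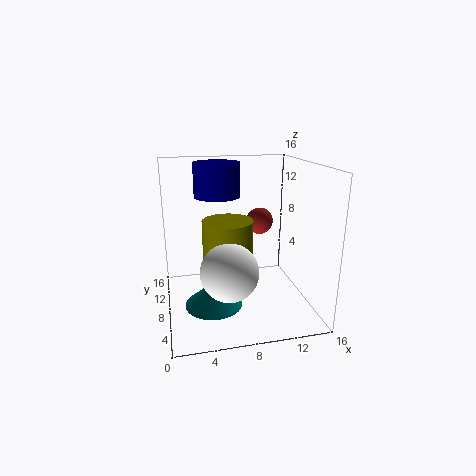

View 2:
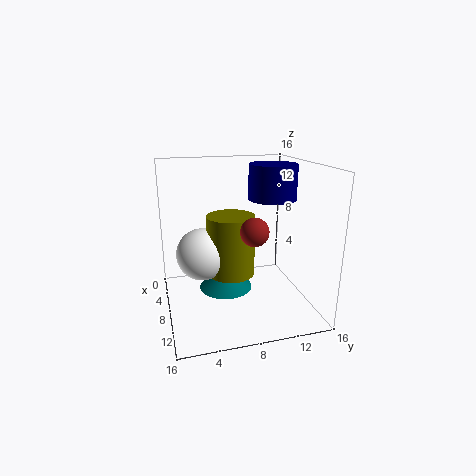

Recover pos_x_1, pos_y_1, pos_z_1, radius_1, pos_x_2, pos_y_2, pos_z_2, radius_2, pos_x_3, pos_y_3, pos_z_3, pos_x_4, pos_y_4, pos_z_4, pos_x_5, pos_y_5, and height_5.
pos_x_1 = 5, pos_y_1 = 7.25, pos_z_1 = 0.5, radius_1 = 3.25, pos_x_2 = 6.75, pos_y_2 = 7.5, pos_z_2 = 3.25, radius_2 = 2.75, pos_x_3 = 10.75, pos_y_3 = 9, pos_z_3 = 9.5, pos_x_4 = 6.25, pos_y_4 = 4.25, pos_z_4 = 5.75, pos_x_5 = 6.5, pos_y_5 = 12.5, height_5 = 4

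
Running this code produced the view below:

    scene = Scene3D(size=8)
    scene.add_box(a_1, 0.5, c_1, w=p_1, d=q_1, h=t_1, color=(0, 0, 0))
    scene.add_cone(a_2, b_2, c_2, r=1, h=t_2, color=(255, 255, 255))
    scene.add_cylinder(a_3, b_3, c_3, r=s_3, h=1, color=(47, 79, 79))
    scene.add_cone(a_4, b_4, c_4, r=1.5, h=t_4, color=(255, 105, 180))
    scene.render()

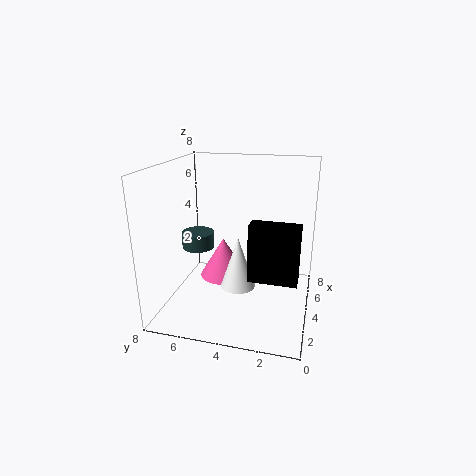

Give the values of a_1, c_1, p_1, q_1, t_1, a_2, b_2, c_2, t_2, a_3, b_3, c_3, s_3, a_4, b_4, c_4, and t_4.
a_1 = 2, c_1 = 2.5, p_1 = 1, q_1 = 2.5, t_1 = 3, a_2 = 4, b_2 = 4, c_2 = 1, t_2 = 3, a_3 = 5.5, b_3 = 7, c_3 = 2.5, s_3 = 1, a_4 = 6, b_4 = 5.5, c_4 = 0.5, t_4 = 2.5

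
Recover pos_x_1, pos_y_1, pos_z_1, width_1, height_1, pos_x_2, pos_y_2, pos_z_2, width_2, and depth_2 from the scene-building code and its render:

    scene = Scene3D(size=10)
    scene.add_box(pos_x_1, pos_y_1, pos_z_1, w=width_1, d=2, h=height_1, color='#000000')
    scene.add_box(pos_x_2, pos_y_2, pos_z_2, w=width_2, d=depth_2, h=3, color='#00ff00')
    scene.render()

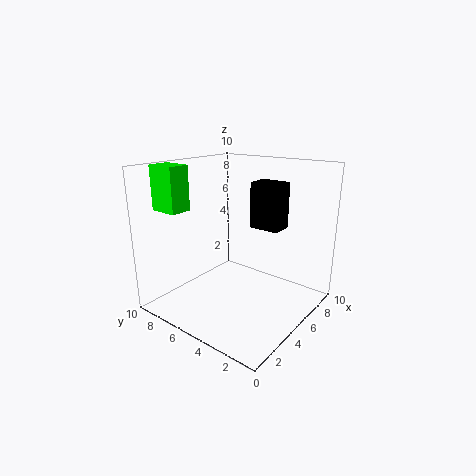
pos_x_1 = 5, pos_y_1 = 2, pos_z_1 = 6, width_1 = 1.5, height_1 = 3, pos_x_2 = 1.5, pos_y_2 = 7.5, pos_z_2 = 7, width_2 = 1.5, depth_2 = 2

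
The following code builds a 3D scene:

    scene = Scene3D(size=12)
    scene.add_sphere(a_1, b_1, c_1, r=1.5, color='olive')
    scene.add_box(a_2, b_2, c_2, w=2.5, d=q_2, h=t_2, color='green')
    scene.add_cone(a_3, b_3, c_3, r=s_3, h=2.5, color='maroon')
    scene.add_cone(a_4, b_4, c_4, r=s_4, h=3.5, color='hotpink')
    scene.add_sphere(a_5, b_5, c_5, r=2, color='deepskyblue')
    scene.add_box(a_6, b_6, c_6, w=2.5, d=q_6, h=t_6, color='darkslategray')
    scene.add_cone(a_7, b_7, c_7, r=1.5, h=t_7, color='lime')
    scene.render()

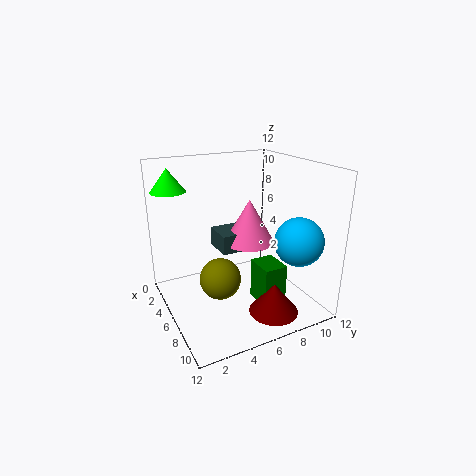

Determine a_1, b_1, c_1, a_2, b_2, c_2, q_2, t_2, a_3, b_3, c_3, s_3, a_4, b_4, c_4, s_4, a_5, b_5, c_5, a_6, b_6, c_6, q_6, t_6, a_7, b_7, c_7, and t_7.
a_1 = 9, b_1 = 3, c_1 = 4.5, a_2 = 6.5, b_2 = 7, c_2 = 0.5, q_2 = 2, t_2 = 3.5, a_3 = 9.5, b_3 = 7.5, c_3 = 0.5, s_3 = 2, a_4 = 7, b_4 = 6.5, c_4 = 6, s_4 = 2, a_5 = 9, b_5 = 10, c_5 = 6, a_6 = 5, b_6 = 4, c_6 = 5.5, q_6 = 3.5, t_6 = 1.5, a_7 = 2, b_7 = 1.5, c_7 = 9.5, t_7 = 2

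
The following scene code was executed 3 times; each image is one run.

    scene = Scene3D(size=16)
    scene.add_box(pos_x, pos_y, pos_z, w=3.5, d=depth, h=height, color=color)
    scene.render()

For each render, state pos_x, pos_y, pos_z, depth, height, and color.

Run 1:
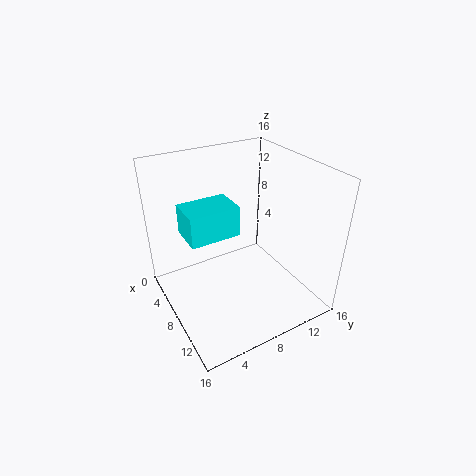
pos_x = 7.5; pos_y = 1.5; pos_z = 10.5; depth = 5; height = 3; color = 'cyan'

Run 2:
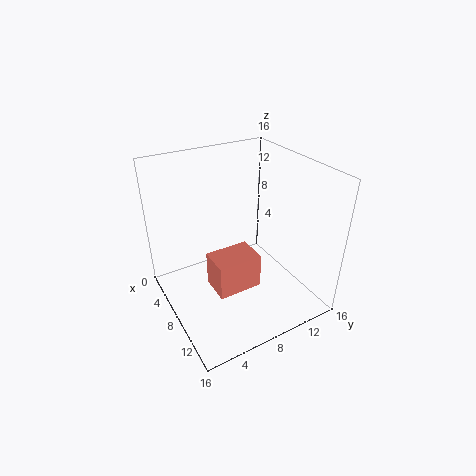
pos_x = 7; pos_y = 4.5; pos_z = 2.5; depth = 5; height = 4; color = 'salmon'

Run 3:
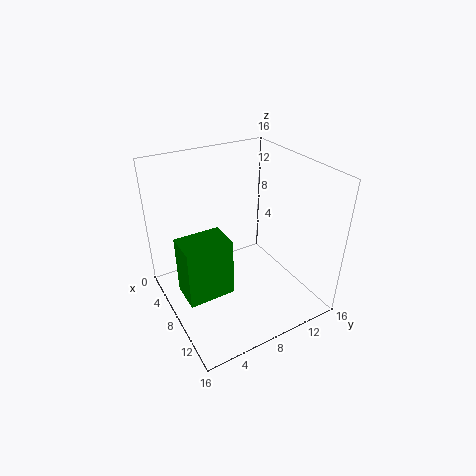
pos_x = 7; pos_y = 1; pos_z = 3; depth = 5; height = 6.5; color = 'green'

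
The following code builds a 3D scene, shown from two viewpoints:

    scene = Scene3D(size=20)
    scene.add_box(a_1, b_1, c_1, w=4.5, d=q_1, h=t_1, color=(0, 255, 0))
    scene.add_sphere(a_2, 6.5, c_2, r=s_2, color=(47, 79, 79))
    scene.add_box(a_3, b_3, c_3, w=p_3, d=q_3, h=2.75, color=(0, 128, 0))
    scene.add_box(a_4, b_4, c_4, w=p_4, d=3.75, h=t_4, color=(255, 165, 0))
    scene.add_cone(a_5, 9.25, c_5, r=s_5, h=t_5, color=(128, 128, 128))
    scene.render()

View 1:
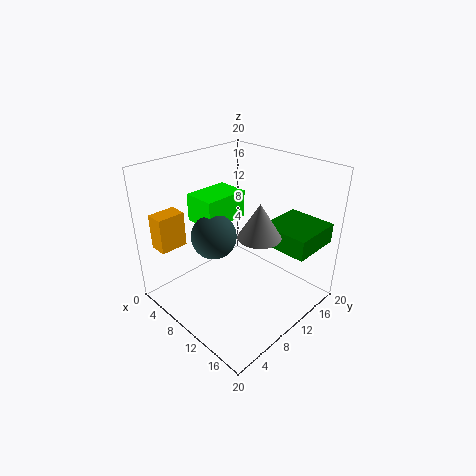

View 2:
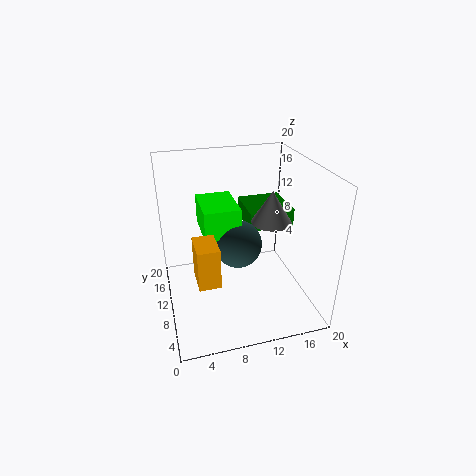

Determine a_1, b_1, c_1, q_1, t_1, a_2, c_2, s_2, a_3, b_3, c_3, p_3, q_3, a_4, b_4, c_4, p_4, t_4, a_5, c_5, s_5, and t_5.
a_1 = 4.75, b_1 = 5.75, c_1 = 12.5, q_1 = 6.25, t_1 = 3.75, a_2 = 9, c_2 = 11.25, s_2 = 3, a_3 = 12.5, b_3 = 12, c_3 = 9.5, p_3 = 6.75, q_3 = 7, a_4 = 3, b_4 = 0.75, c_4 = 9.5, p_4 = 2.5, t_4 = 4.75, a_5 = 14.5, c_5 = 12.25, s_5 = 2.75, t_5 = 4.5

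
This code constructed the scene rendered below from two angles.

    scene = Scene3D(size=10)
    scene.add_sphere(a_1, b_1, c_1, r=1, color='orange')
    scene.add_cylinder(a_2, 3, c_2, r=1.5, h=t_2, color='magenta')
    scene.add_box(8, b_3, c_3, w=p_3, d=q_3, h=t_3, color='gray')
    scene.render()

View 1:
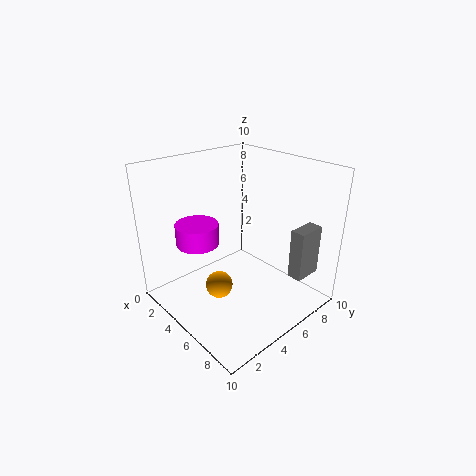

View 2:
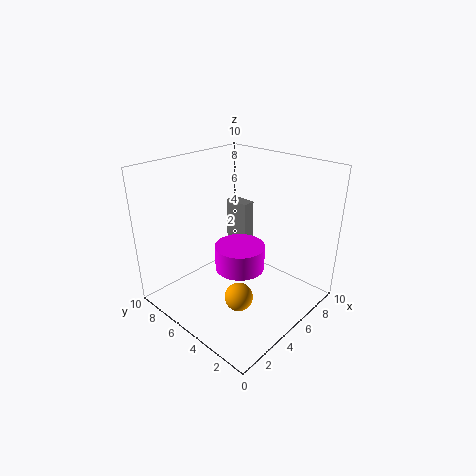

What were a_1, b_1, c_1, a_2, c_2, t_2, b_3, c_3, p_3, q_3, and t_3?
a_1 = 4
b_1 = 4
c_1 = 1
a_2 = 3
c_2 = 4.5
t_2 = 1.5
b_3 = 7
c_3 = 2.5
p_3 = 1
q_3 = 2
t_3 = 3.5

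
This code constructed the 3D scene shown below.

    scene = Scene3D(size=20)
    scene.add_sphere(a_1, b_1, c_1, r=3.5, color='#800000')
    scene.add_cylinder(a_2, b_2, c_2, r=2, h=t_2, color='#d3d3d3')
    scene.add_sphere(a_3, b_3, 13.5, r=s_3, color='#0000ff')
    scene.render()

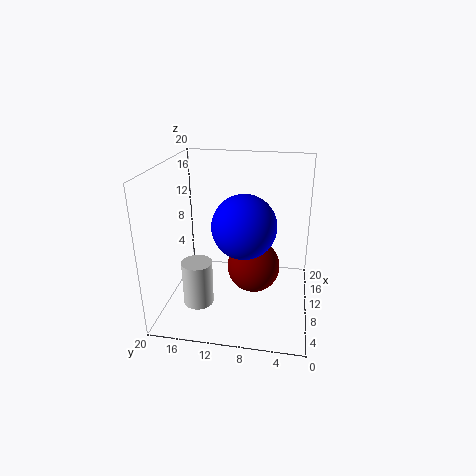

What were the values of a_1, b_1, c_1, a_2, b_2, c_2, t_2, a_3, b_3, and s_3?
a_1 = 8; b_1 = 7.5; c_1 = 7; a_2 = 5; b_2 = 14.5; c_2 = 2.5; t_2 = 6; a_3 = 6; b_3 = 8.5; s_3 = 4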